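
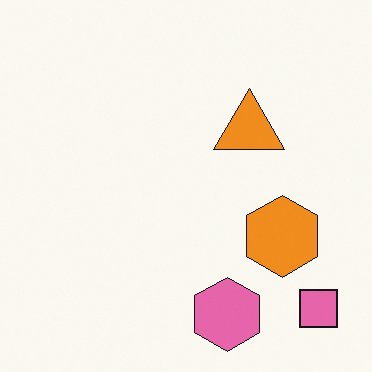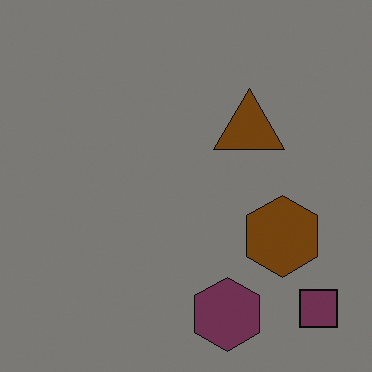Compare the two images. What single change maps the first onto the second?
The transformation is: darkened a lot.

Every pixel — background and shapes alike — is uniformly darkened.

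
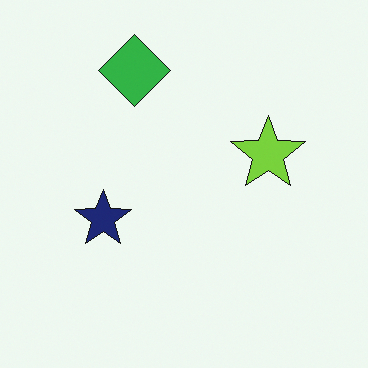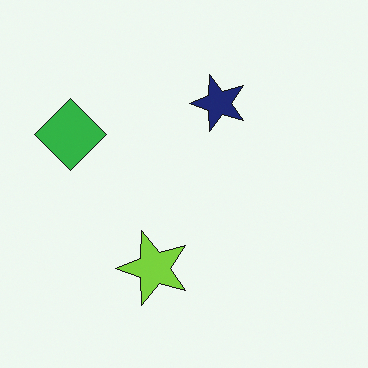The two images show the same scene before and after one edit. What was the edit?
Transposed (reflected across the top-left ↔ bottom-right diagonal).

Shapes have swapped their row and column positions — what was in the top-right is now in the bottom-left — a diagonal reflection.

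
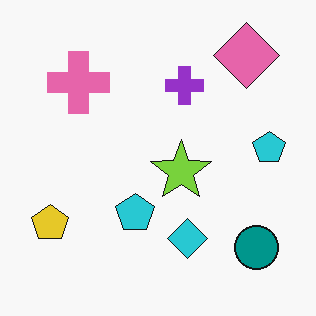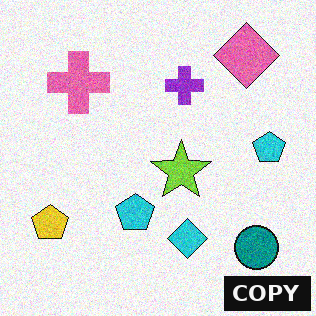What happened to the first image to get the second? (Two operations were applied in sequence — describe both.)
The second image is the first degraded with moderate additive noise, then watermarked with the text "COPY" in the lower-right corner.

Random speckle covers the whole image, including the flat background. A dark label reading "COPY" appears in the lower-right corner.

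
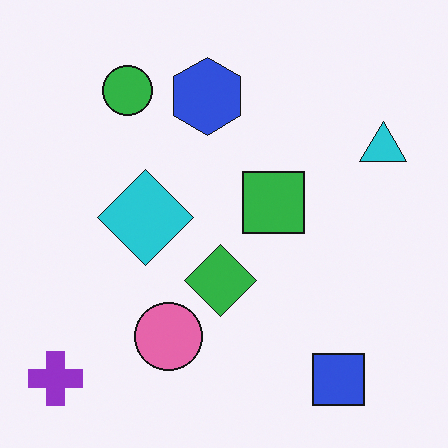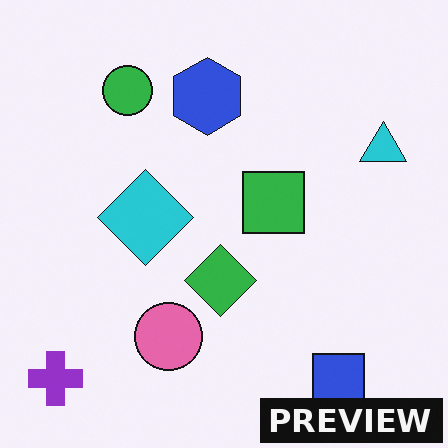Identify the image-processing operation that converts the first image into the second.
Watermarked with the text "PREVIEW" in the lower-right corner.

A dark label reading "PREVIEW" appears in the lower-right corner.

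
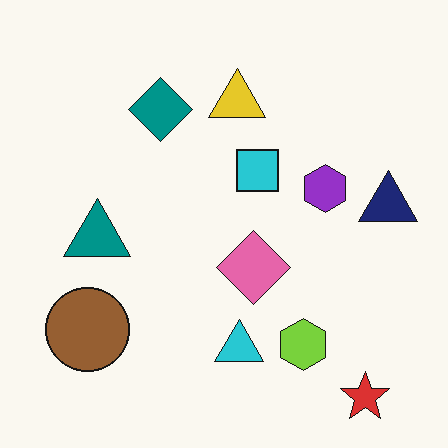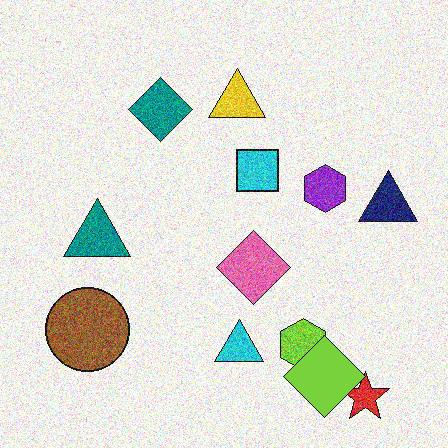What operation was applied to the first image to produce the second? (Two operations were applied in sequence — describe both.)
This is the original image degraded with heavy additive noise, then overlaid with an additional lime diamond.

Random speckle covers the whole image, including the flat background. A lime diamond appears in the second image that is absent from the first.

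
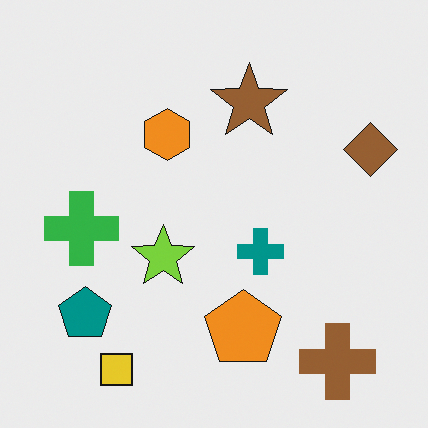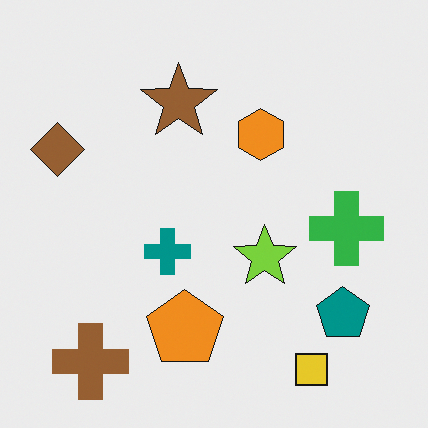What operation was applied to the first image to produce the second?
The image was flipped horizontally (left ↔ right).

The brown diamond is in the right of the first image and the left of the second — shapes on opposite sides of the vertical midline have swapped in a mirror flip.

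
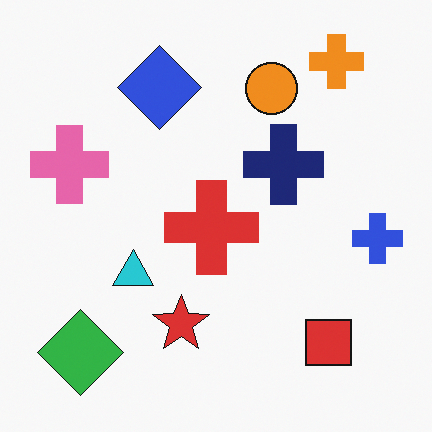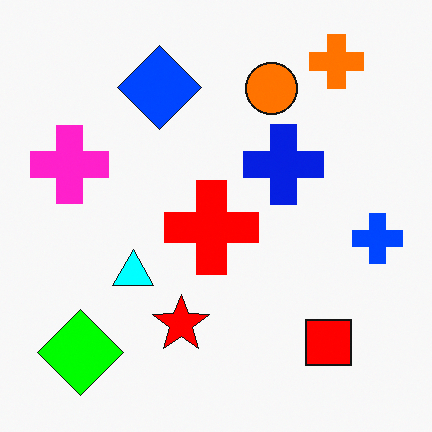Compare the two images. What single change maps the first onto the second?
It was made much more vivid (saturation change).

All colors are more vivid — a global saturation change.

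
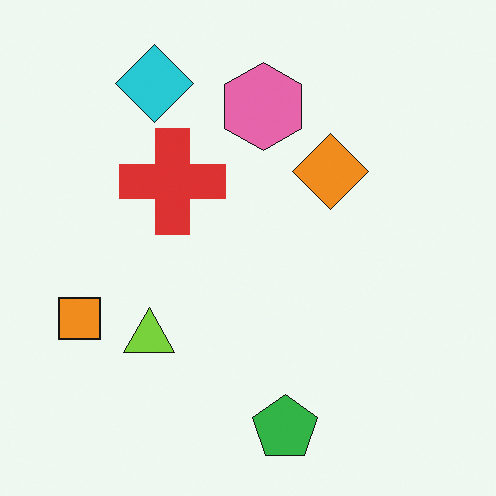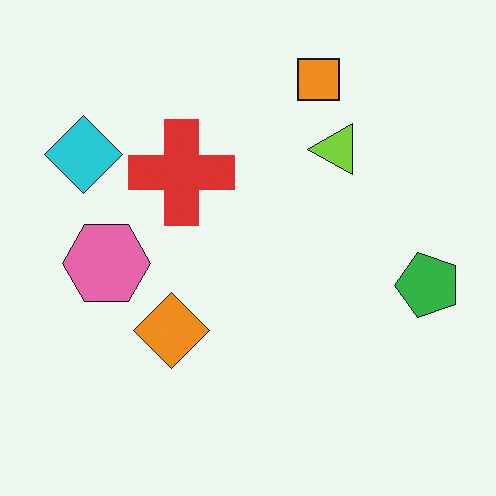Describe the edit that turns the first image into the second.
The second image is the first transposed (reflected across the top-left ↔ bottom-right diagonal).

Shapes have swapped their row and column positions — what was in the top-right is now in the bottom-left — a diagonal reflection.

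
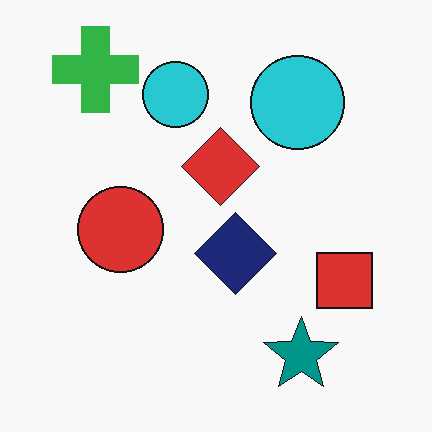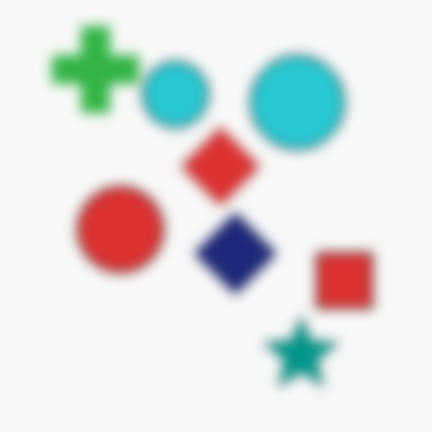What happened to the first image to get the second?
Strongly gaussian-blurred.

Shape edges and outlines are uniformly softened across the whole image.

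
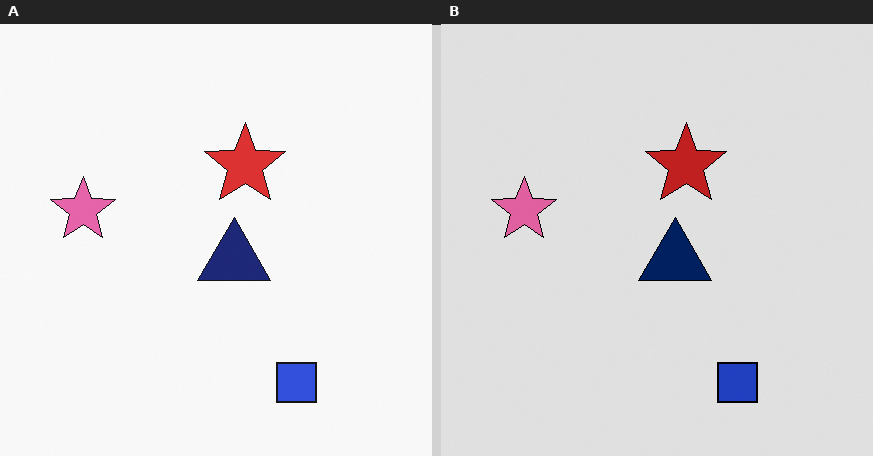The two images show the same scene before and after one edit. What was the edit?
Moderately posterized.

Each flat color has snapped to a coarser quantized level — most visibly, the near-white background has dropped to a flat grey.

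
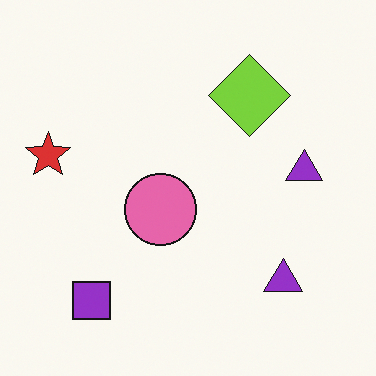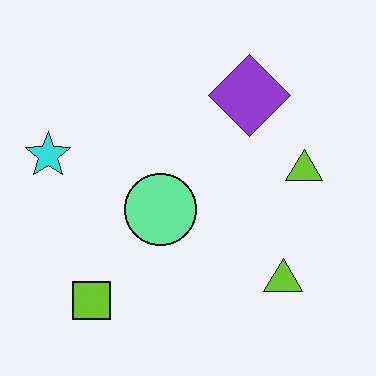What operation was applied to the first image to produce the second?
The transformation is: hue-shifted by a large amount.

Every shape's color has rotated by the same amount around the hue wheel — a uniform hue shift.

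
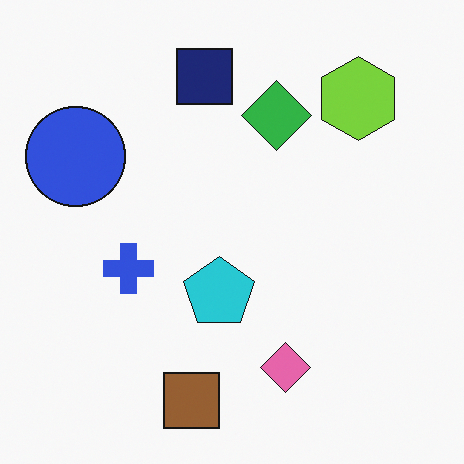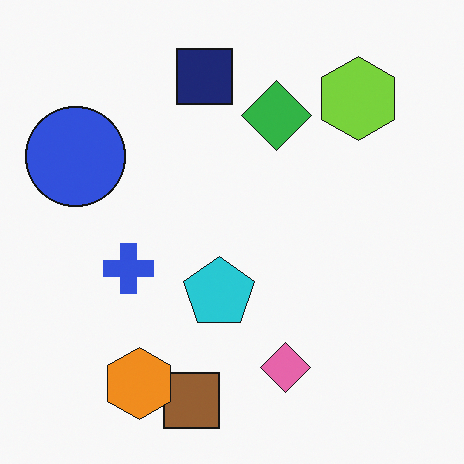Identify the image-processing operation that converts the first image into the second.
It was overlaid with an additional orange hexagon.

An orange hexagon appears in the second image that is absent from the first.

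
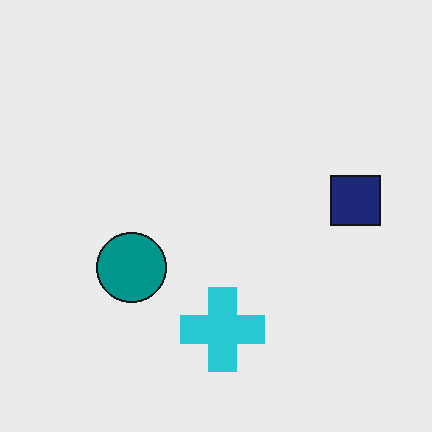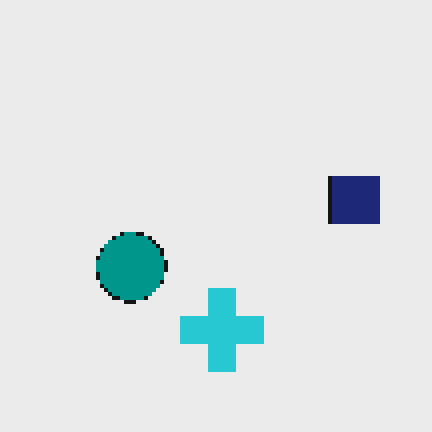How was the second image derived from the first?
The transformation is: mildly pixelated.

Shapes are reduced to large square blocks; fine edges and outlines are lost — a downscale-then-upscale (mosaic) effect.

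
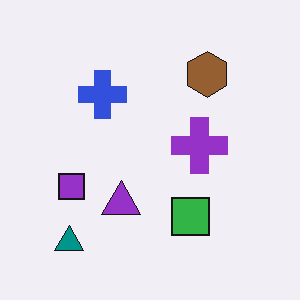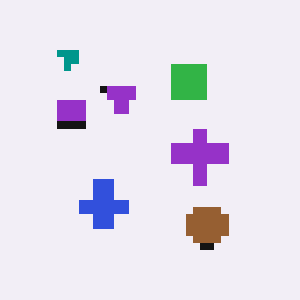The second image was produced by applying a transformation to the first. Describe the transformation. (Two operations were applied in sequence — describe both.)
The transformation is: pixelated into visible square blocks, then flipped vertically (top ↔ bottom).

Shapes are reduced to large square blocks; fine edges and outlines are lost — a downscale-then-upscale (mosaic) effect. The teal triangle is in the bottom-left of the first image and the top-left of the second — shapes on opposite sides of the horizontal midline have swapped in a mirror flip.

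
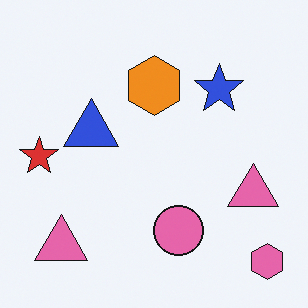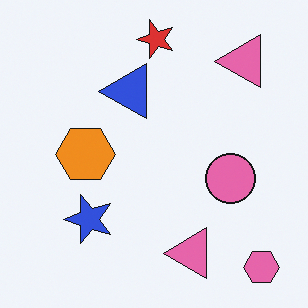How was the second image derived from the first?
The transformation is: transposed (reflected across the top-left ↔ bottom-right diagonal).

Shapes have swapped their row and column positions — what was in the top-right is now in the bottom-left — a diagonal reflection.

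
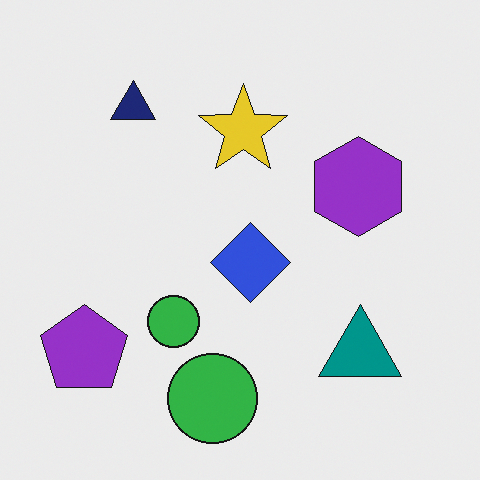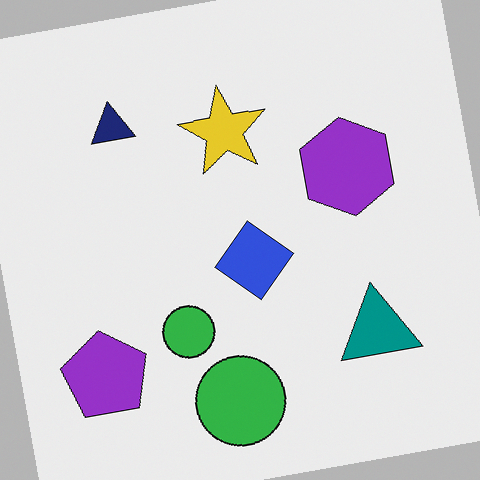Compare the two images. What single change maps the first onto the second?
Rotated counter-clockwise by a slight angle.

Every shape is tilted by the same angle and the image corners show triangular fill wedges — a whole-image rotation by a non-right angle.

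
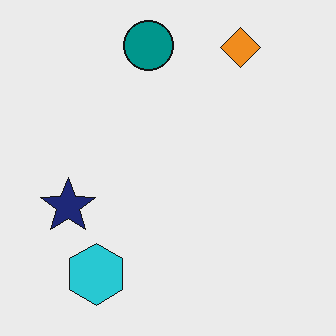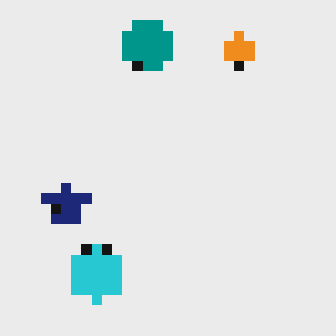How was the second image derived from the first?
The transformation is: heavily pixelated into large blocks.

Shapes are reduced to large square blocks; fine edges and outlines are lost — a downscale-then-upscale (mosaic) effect.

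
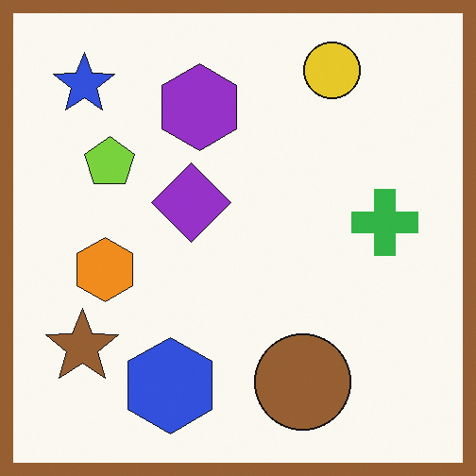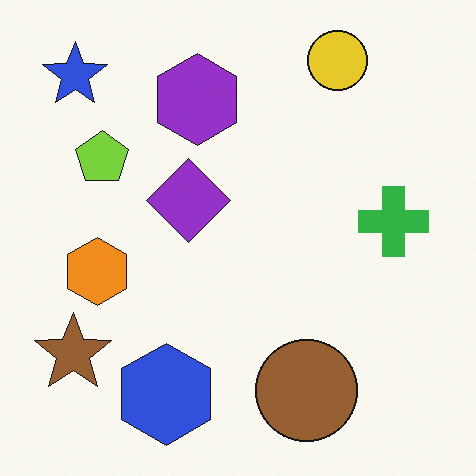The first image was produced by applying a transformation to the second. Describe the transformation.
The transformation is: framed with a brown border.

A solid brown frame runs around the edge of the first image, with the content slightly shrunk inside it.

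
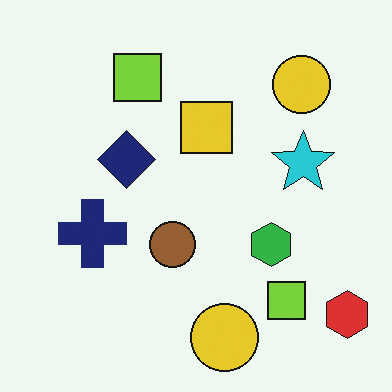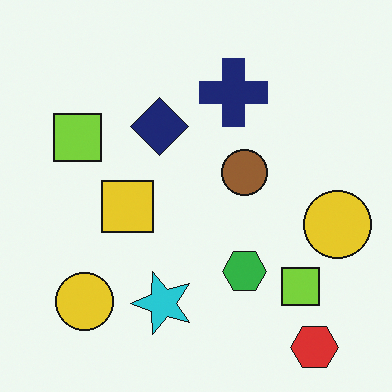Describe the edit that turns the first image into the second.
The transformation is: transposed (reflected across the top-left ↔ bottom-right diagonal).

Shapes have swapped their row and column positions — what was in the top-right is now in the bottom-left — a diagonal reflection.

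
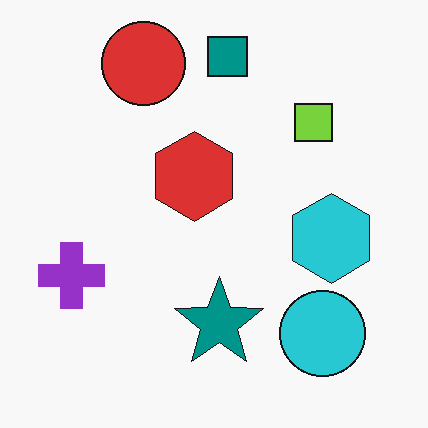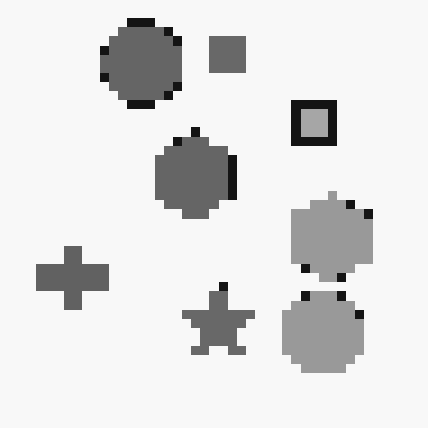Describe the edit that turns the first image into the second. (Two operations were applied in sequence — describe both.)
The second image is the first converted to grayscale, then coarsely pixelated.

All color is removed — every shape is now a shade of grey. Shapes are reduced to large square blocks; fine edges and outlines are lost — a downscale-then-upscale (mosaic) effect.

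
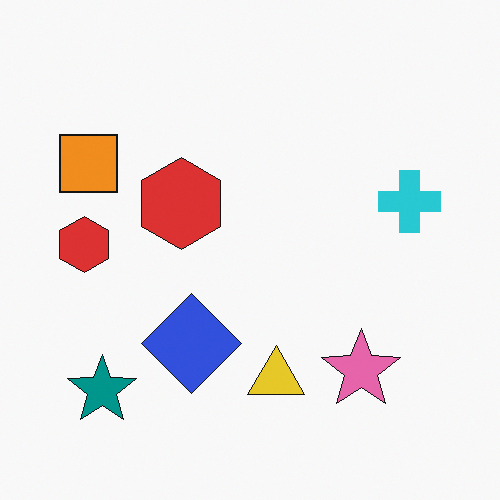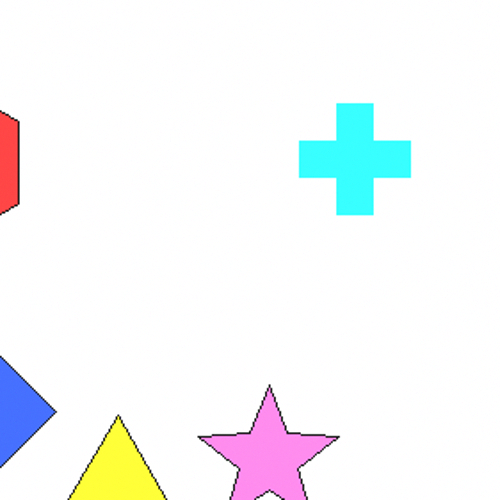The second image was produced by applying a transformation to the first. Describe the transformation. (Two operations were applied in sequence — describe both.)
The image was noticeably brightened, then cropped tightly and scaled back up.

Every pixel — background and shapes alike — is uniformly brightened. The visible shapes are larger and the field of view is narrower; shapes near the original edges may be partly or wholly outside the frame — a crop-and-rescale.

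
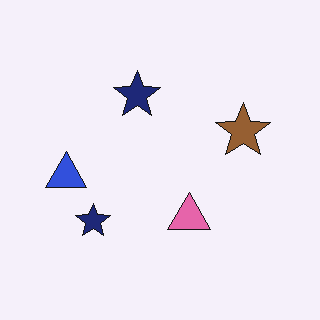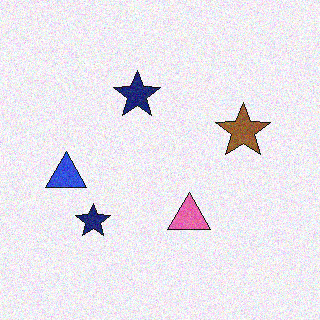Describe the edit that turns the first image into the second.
The transformation is: degraded with visible gaussian noise.

Random speckle covers the whole image, including the flat background.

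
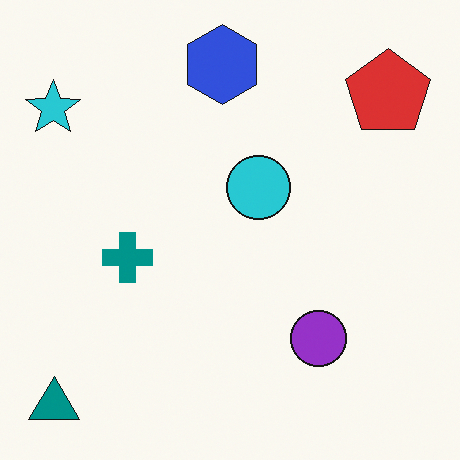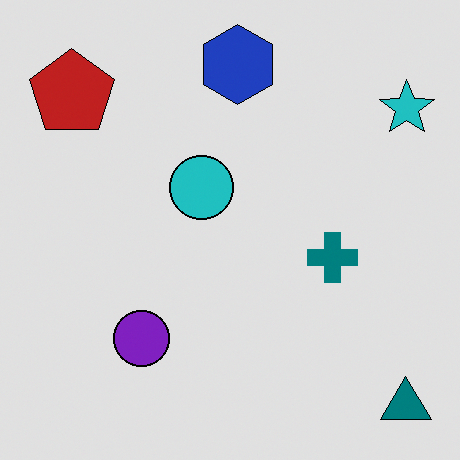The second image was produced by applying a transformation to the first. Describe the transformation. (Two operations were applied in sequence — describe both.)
The image was moderately posterized, then flipped horizontally (left ↔ right).

Each flat color has snapped to a coarser quantized level — most visibly, the near-white background has dropped to a flat grey. The cyan star is in the top-left of the first image and the top-right of the second — shapes on opposite sides of the vertical midline have swapped in a mirror flip.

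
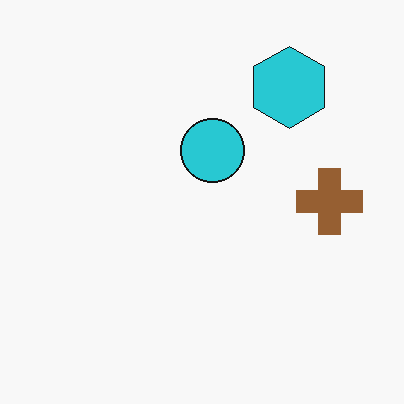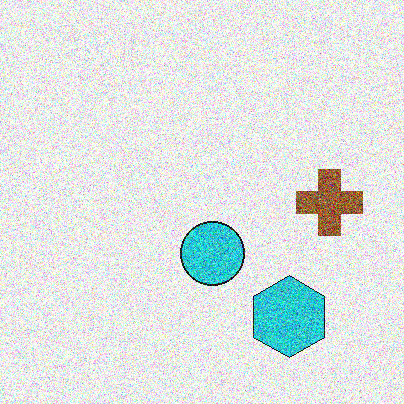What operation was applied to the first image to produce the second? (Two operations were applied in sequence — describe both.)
Flipped vertically (top ↔ bottom), then degraded with strong gaussian noise.

The cyan hexagon is in the top-right of the first image and the bottom-right of the second — shapes on opposite sides of the horizontal midline have swapped in a mirror flip. Random speckle covers the whole image, including the flat background.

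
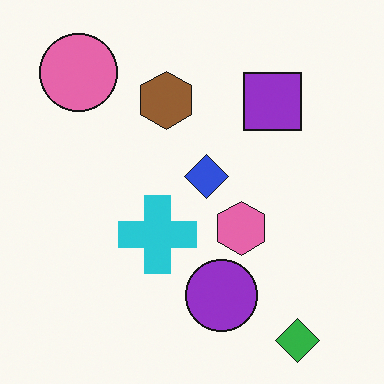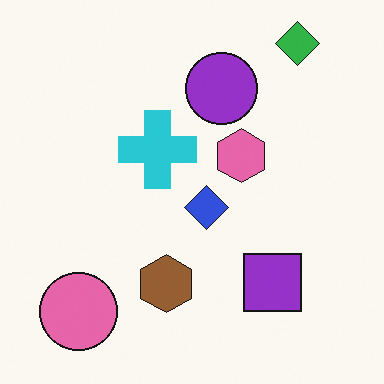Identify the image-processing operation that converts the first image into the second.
The second image is the first flipped vertically (top ↔ bottom).

The green diamond is in the bottom-right of the first image and the top-right of the second — shapes on opposite sides of the horizontal midline have swapped in a mirror flip.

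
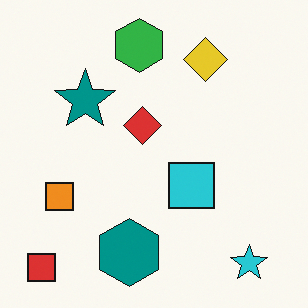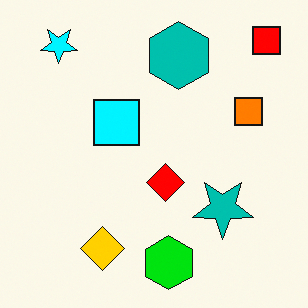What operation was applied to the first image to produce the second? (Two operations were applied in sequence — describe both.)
This is the original image rotated 180°, then made much more vivid (saturation change).

The red square sits in the bottom-left of the first image and the top-right of the second — consistent with a whole-image 180° rotation. All colors are more vivid — a global saturation change.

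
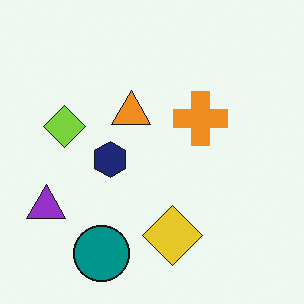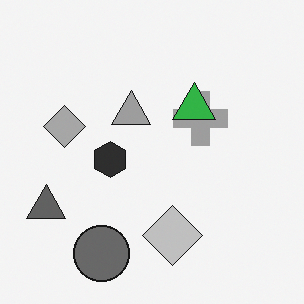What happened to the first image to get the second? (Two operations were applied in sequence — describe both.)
Converted to grayscale, then overlaid with an additional green triangle.

All color is removed — every shape is now a shade of grey. A green triangle appears in the second image that is absent from the first.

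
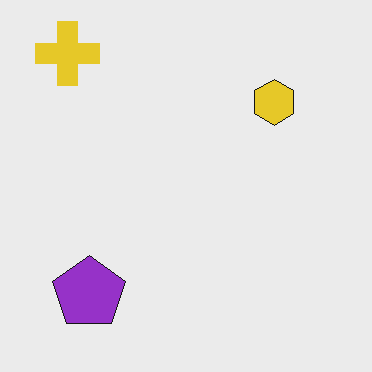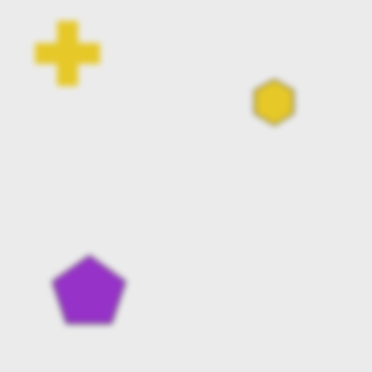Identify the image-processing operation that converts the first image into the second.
It was noticeably gaussian-blurred.

Shape edges and outlines are uniformly softened across the whole image.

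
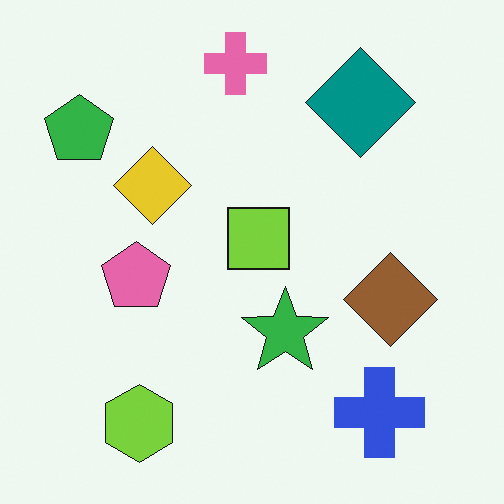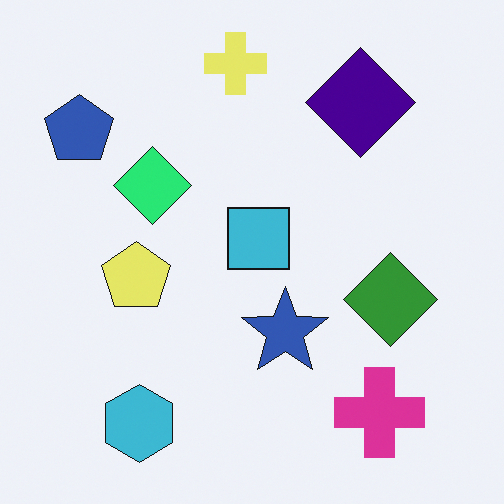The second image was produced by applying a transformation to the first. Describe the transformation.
Hue-shifted by a moderate amount.

Every shape's color has rotated by the same amount around the hue wheel — a uniform hue shift.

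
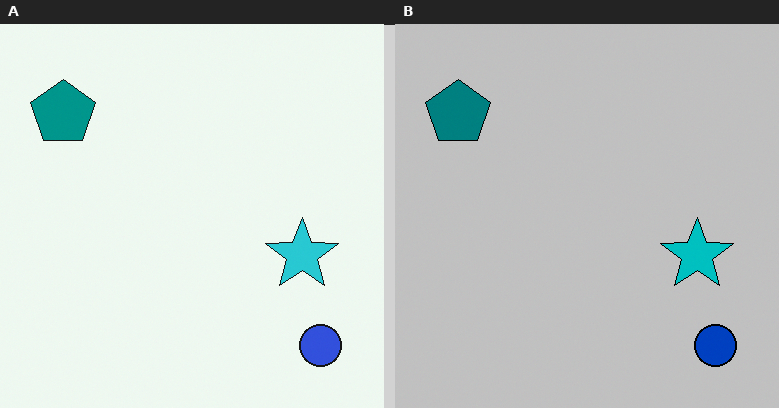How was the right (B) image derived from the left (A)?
It was aggressively posterized.

Each flat color has snapped to a coarser quantized level — most visibly, the near-white background has dropped to a flat grey.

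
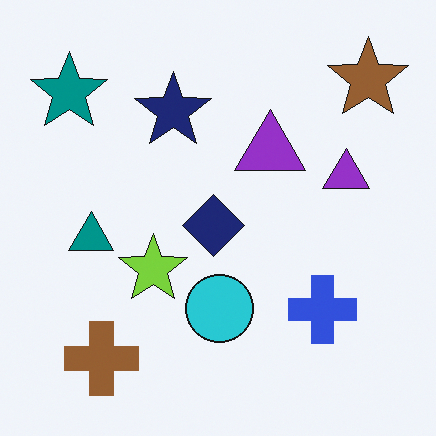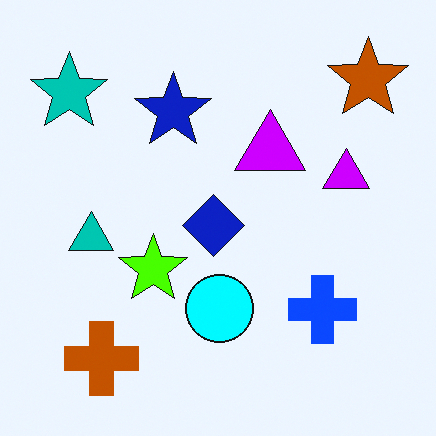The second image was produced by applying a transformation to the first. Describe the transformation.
The second image is the first made much more vivid (saturation change).

All colors are more vivid — a global saturation change.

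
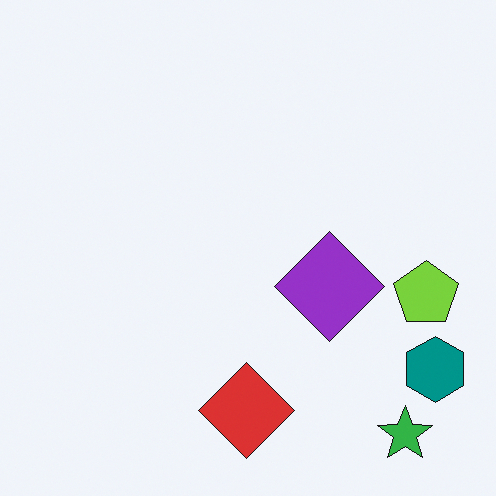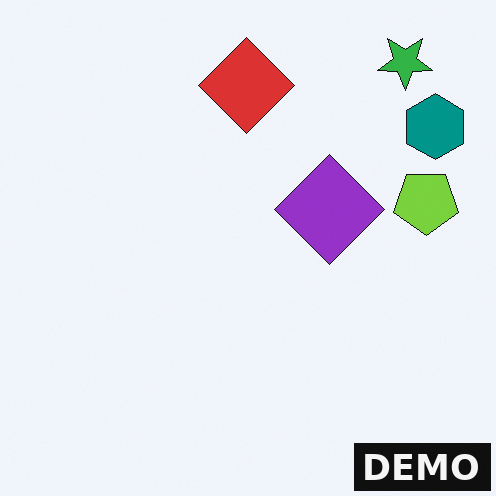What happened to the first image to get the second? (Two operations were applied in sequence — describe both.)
The second image is the first flipped vertically (top ↔ bottom), then watermarked with the text "DEMO" in the lower-right corner.

The green star is in the bottom-right of the first image and the top-right of the second — shapes on opposite sides of the horizontal midline have swapped in a mirror flip. A dark label reading "DEMO" appears in the lower-right corner.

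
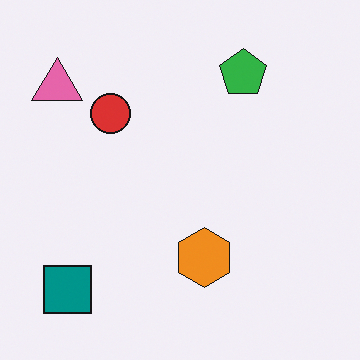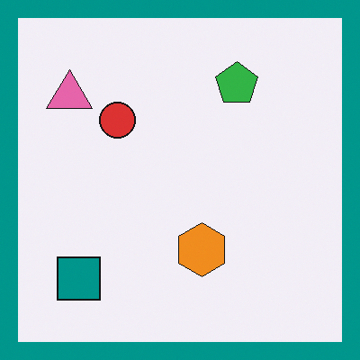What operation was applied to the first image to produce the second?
The second image is the first framed with a teal border.

A solid teal frame runs around the edge of the second image, with the content slightly shrunk inside it.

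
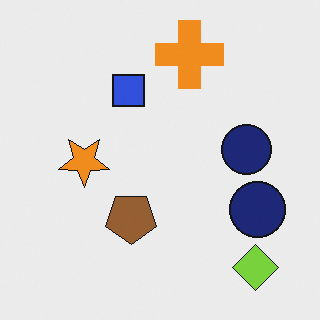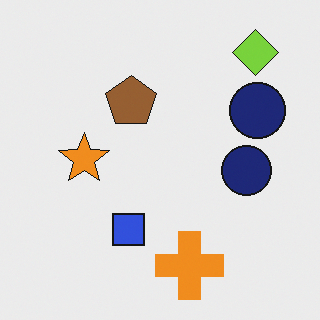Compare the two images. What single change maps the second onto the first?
The image was flipped vertically (top ↔ bottom).

The lime diamond is in the top-right of the second image and the bottom-right of the first — shapes on opposite sides of the horizontal midline have swapped in a mirror flip.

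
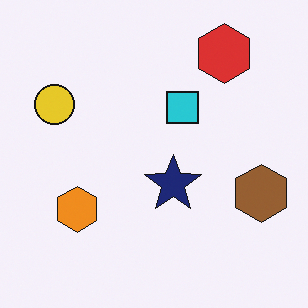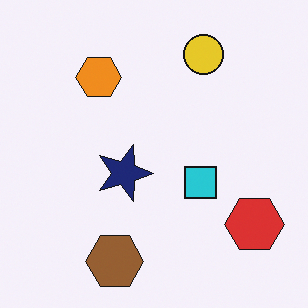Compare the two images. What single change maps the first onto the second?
The image was rotated 90° clockwise.

The red hexagon sits in the top-right of the first image and the bottom-right of the second — consistent with a whole-image 90° clockwise rotation.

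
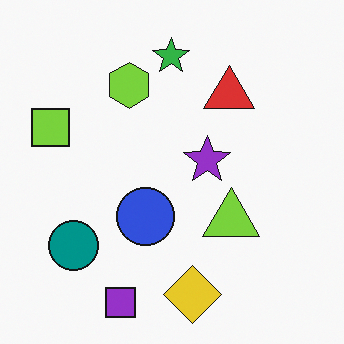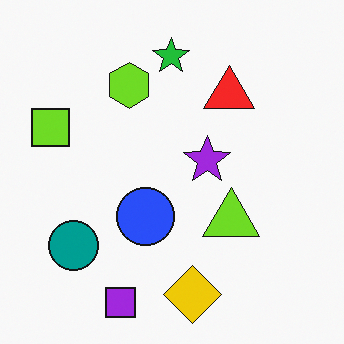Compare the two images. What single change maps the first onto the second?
The transformation is: slightly oversaturated.

All colors are more vivid — a global saturation change.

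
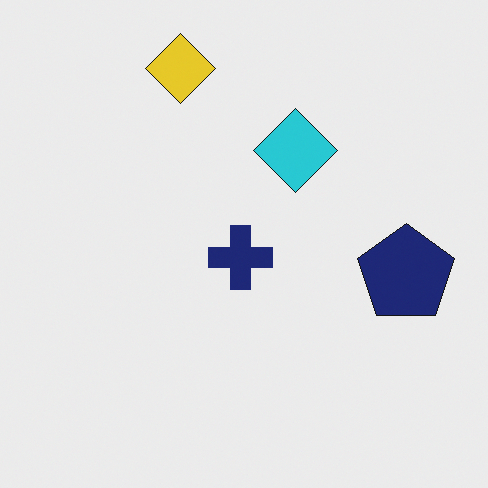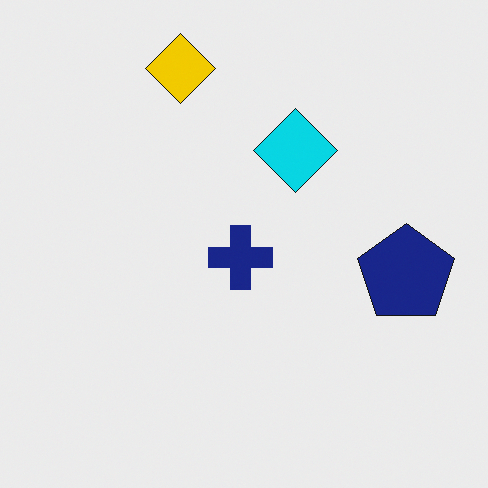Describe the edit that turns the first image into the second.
The transformation is: slightly oversaturated.

All colors are more vivid — a global saturation change.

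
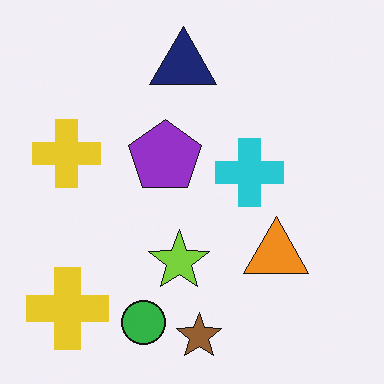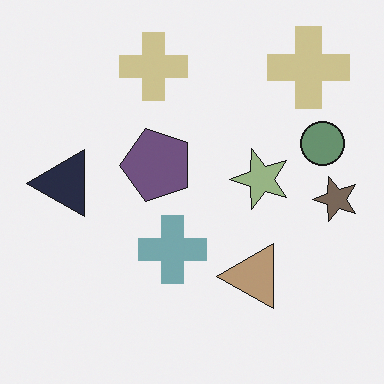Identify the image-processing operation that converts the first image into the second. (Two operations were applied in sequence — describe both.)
The image was transposed (reflected across the top-left ↔ bottom-right diagonal), then heavily desaturated.

Shapes have swapped their row and column positions — what was in the top-right is now in the bottom-left — a diagonal reflection. All colors are more muted and greyish — a global saturation change.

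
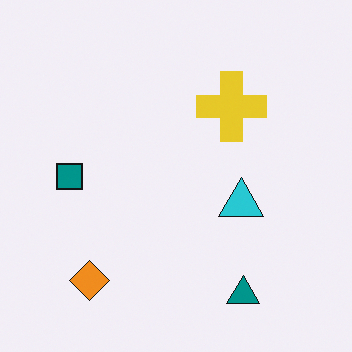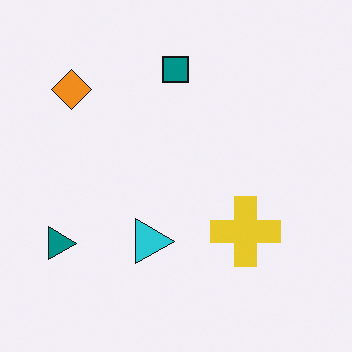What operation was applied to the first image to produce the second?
The image was rotated 90° clockwise.

The teal triangle sits in the bottom-right of the first image and the bottom-left of the second — consistent with a whole-image 90° clockwise rotation.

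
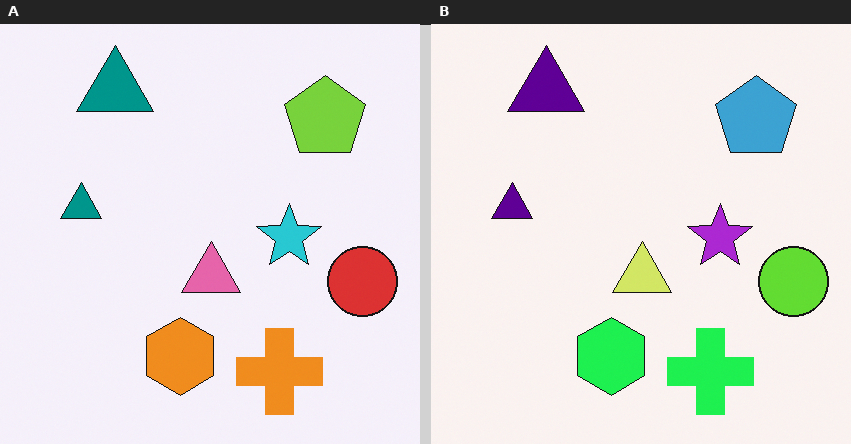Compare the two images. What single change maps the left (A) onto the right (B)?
It was hue-shifted through roughly a third of the color wheel.

Every shape's color has rotated by the same amount around the hue wheel — a uniform hue shift.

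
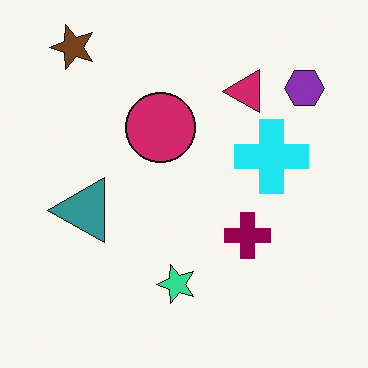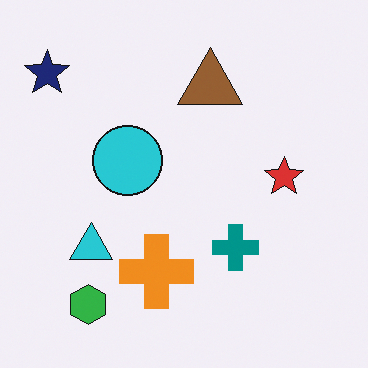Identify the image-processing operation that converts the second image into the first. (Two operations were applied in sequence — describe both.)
The first image is the second transposed (reflected across the top-left ↔ bottom-right diagonal), then hue-shifted by a moderate amount.

Shapes have swapped their row and column positions — what was in the top-right is now in the bottom-left — a diagonal reflection. Every shape's color has rotated by the same amount around the hue wheel — a uniform hue shift.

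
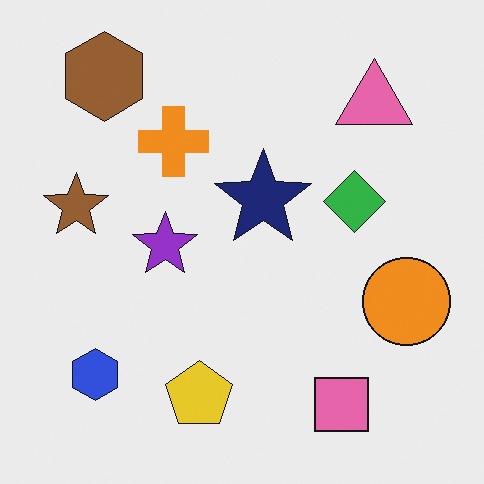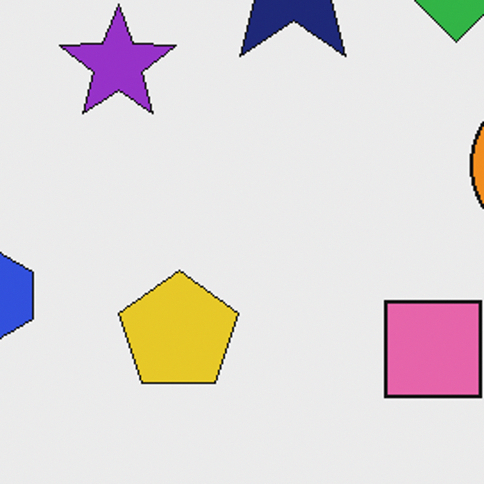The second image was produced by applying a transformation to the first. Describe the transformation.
The second image is the first cropped tightly and scaled back up.

The visible shapes are larger and the field of view is narrower; shapes near the original edges may be partly or wholly outside the frame — a crop-and-rescale.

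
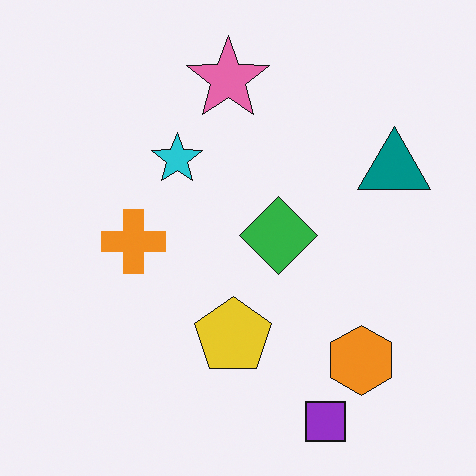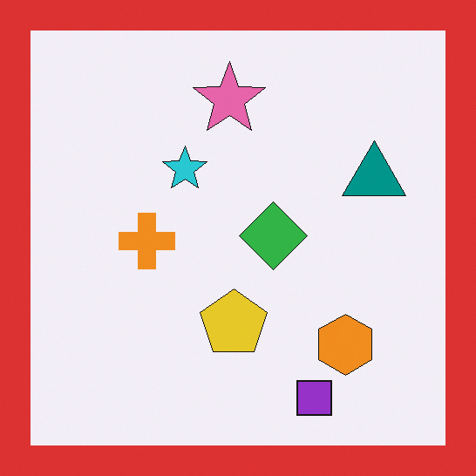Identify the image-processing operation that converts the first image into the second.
The second image is the first framed with a red border.

A solid red frame runs around the edge of the second image, with the content slightly shrunk inside it.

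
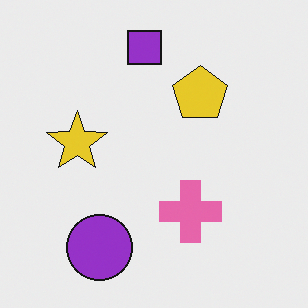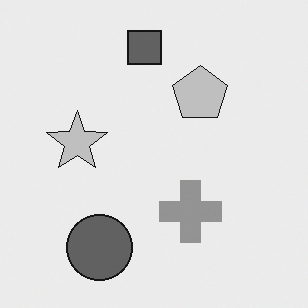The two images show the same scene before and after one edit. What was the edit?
Converted to grayscale.

All color is removed — every shape is now a shade of grey.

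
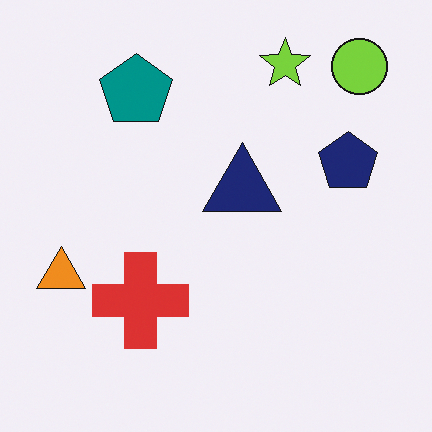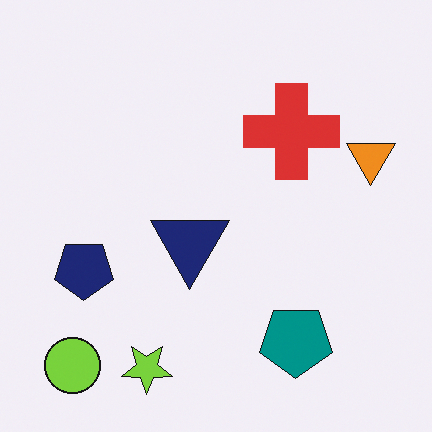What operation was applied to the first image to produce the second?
The transformation is: rotated 180°.

The lime circle sits in the top-right of the first image and the bottom-left of the second — consistent with a whole-image 180° rotation.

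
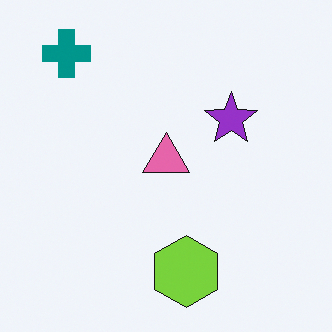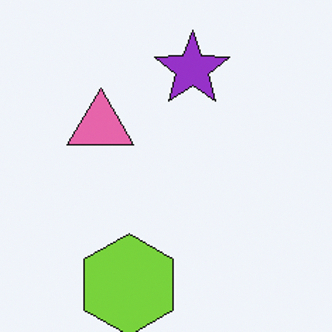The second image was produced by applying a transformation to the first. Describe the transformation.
The second image is the first cropped to a modestly smaller region and rescaled.

The visible shapes are larger and the field of view is narrower; shapes near the original edges may be partly or wholly outside the frame — a crop-and-rescale.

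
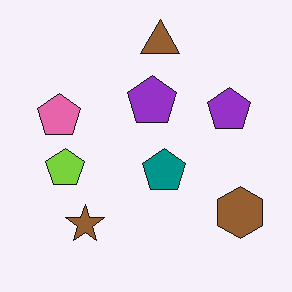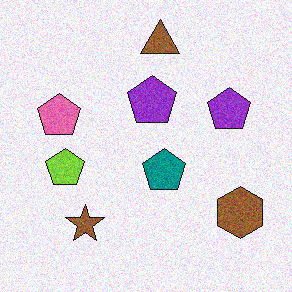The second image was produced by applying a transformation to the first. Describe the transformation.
The image was degraded with visible gaussian noise.

Random speckle covers the whole image, including the flat background.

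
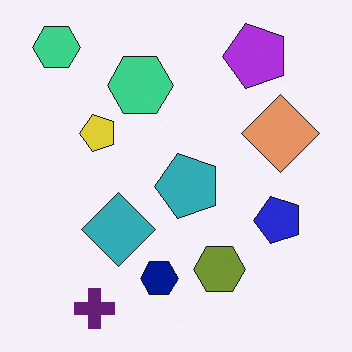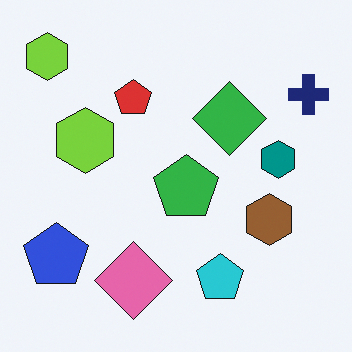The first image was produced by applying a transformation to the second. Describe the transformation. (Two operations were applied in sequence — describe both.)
Transposed (reflected across the top-left ↔ bottom-right diagonal), then hue-shifted slightly.

Shapes have swapped their row and column positions — what was in the top-right is now in the bottom-left — a diagonal reflection. Every shape's color has rotated by the same amount around the hue wheel — a uniform hue shift.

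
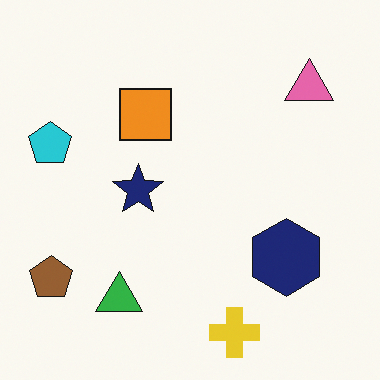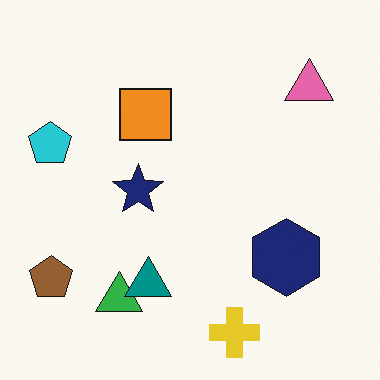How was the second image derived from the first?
The transformation is: overlaid with an additional teal triangle.

A teal triangle appears in the second image that is absent from the first.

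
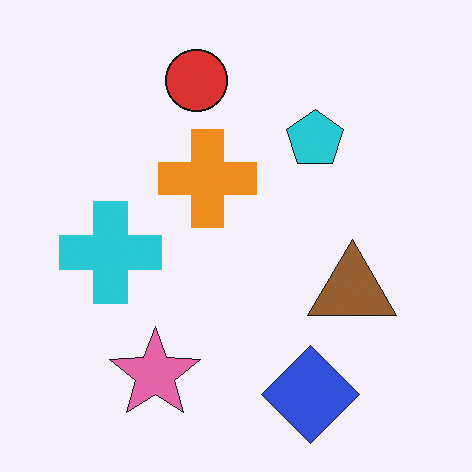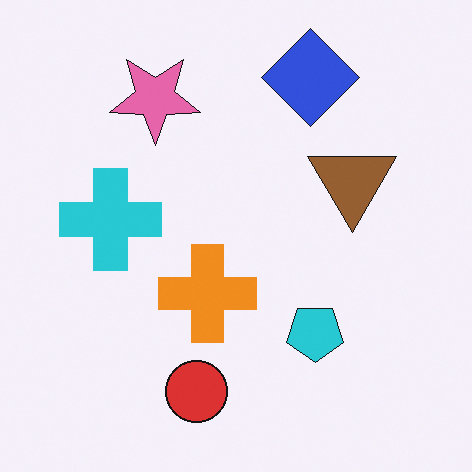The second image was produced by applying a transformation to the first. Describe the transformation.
Flipped vertically (top ↔ bottom).

The blue diamond is in the bottom of the first image and the top of the second — shapes on opposite sides of the horizontal midline have swapped in a mirror flip.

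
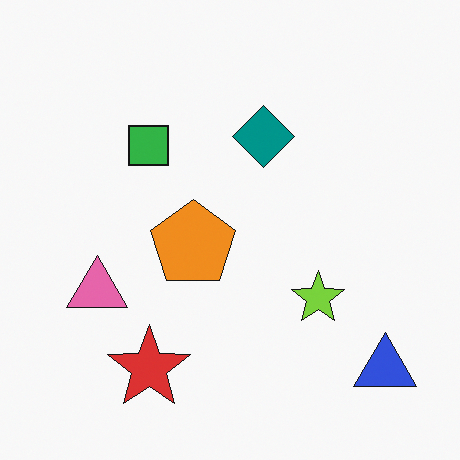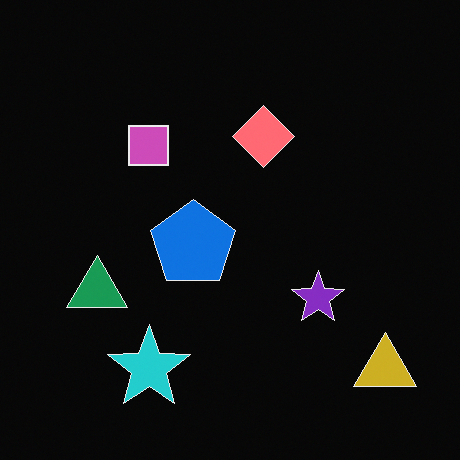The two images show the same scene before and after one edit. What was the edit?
Color-inverted (negative).

The light background has become dark and every shape's color is its complement — a photographic negative.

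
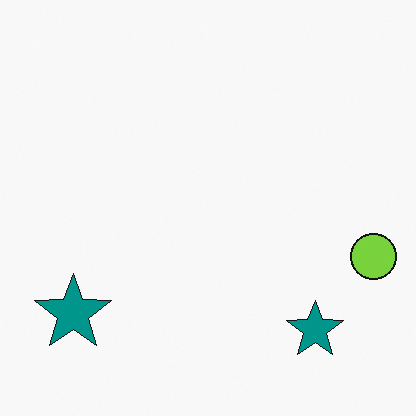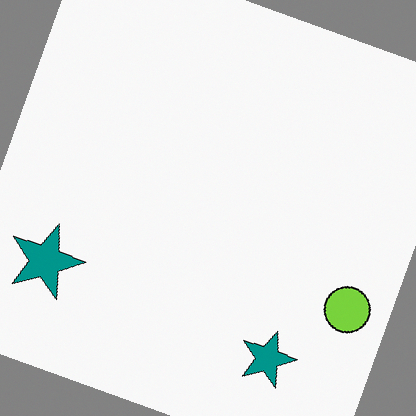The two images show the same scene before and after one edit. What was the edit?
This is the original image rotated clockwise by a clearly visible amount.

Every shape is tilted by the same angle and the image corners show triangular fill wedges — a whole-image rotation by a non-right angle.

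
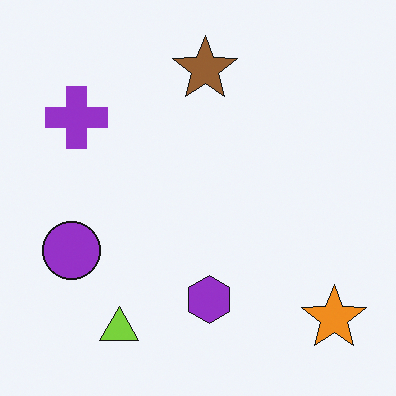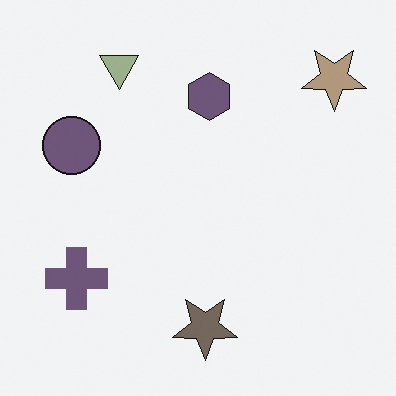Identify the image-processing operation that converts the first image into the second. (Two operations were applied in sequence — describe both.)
It was flipped vertically (top ↔ bottom), then made much more muted (saturation change).

The lime triangle is in the bottom-left of the first image and the top-left of the second — shapes on opposite sides of the horizontal midline have swapped in a mirror flip. All colors are more muted and greyish — a global saturation change.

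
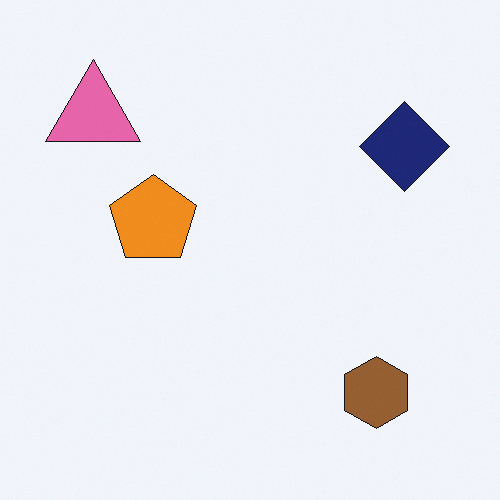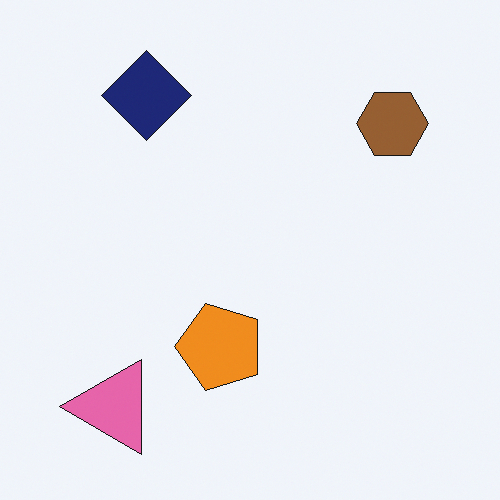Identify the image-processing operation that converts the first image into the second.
The image was rotated 90° counter-clockwise.

The pink triangle sits in the top-left of the first image and the bottom-left of the second — consistent with a whole-image 90° counter-clockwise rotation.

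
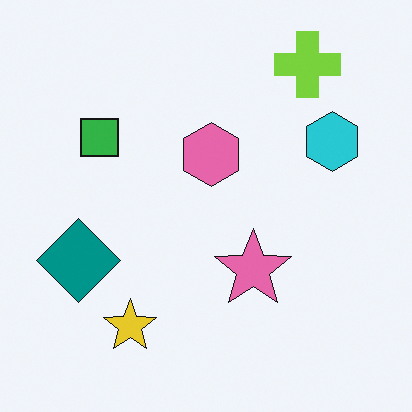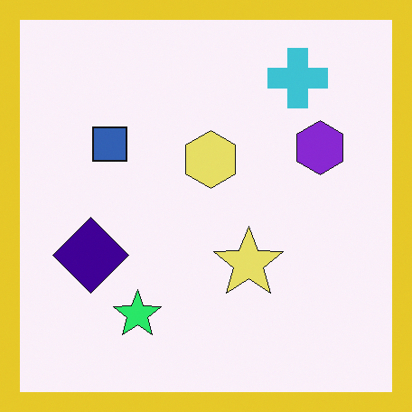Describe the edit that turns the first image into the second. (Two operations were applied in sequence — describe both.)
The second image is the first hue-shifted through roughly a third of the color wheel, then framed with a yellow border.

Every shape's color has rotated by the same amount around the hue wheel — a uniform hue shift. A solid yellow frame runs around the edge of the second image, with the content slightly shrunk inside it.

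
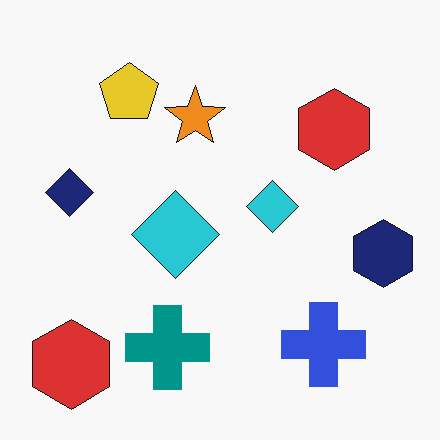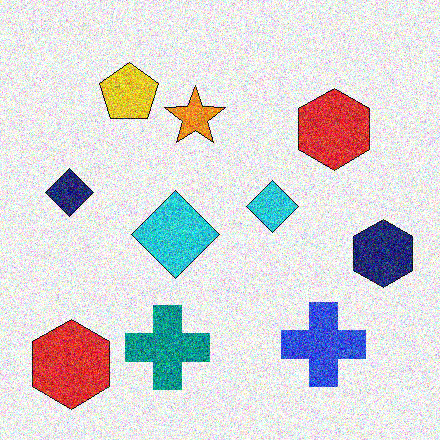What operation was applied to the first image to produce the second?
Degraded with strong gaussian noise.

Random speckle covers the whole image, including the flat background.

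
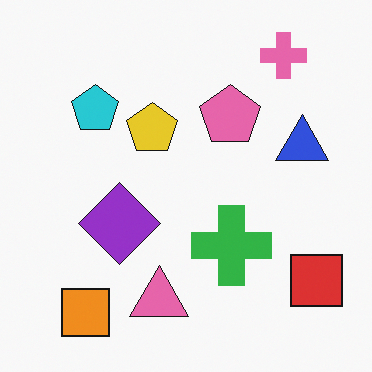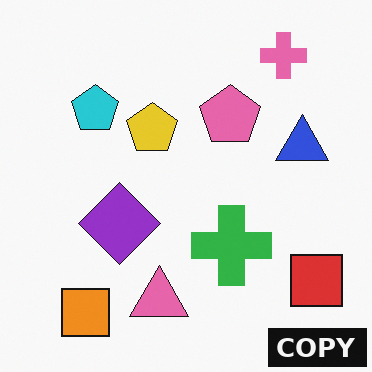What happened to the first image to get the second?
The second image is the first watermarked with the text "COPY" in the lower-right corner.

A dark label reading "COPY" appears in the lower-right corner.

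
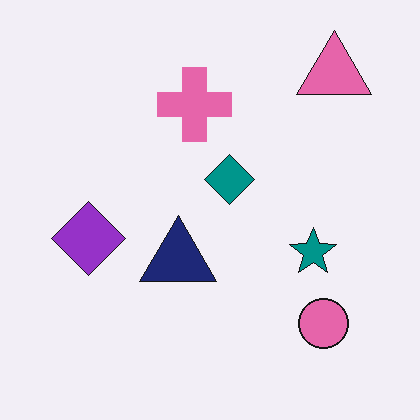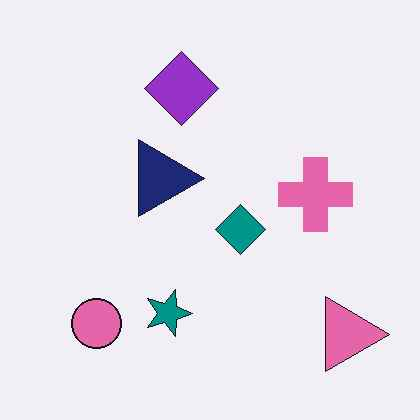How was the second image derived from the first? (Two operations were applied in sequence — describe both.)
The transformation is: rotated 90° clockwise, then JPEG-compressed with visible artifacts.

The pink triangle sits in the top-right of the first image and the bottom-right of the second — consistent with a whole-image 90° clockwise rotation. Blocky 8×8 compression artifacts appear around shape edges and the flat background shows ringing — characteristic JPEG degradation.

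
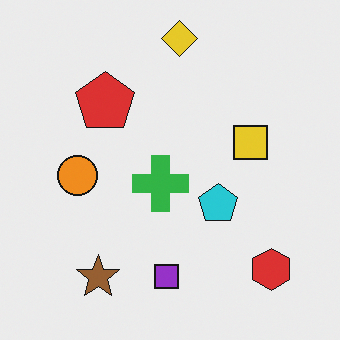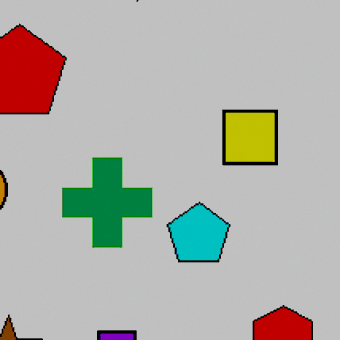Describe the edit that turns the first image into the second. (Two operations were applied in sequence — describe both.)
The transformation is: cropped to a modestly smaller region and rescaled, then heavily posterized to just a handful of flat colors.

The visible shapes are larger and the field of view is narrower; shapes near the original edges may be partly or wholly outside the frame — a crop-and-rescale. Each flat color has snapped to a coarser quantized level — most visibly, the near-white background has dropped to a flat grey.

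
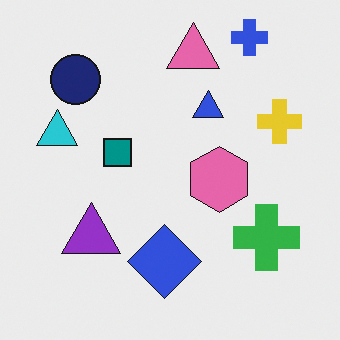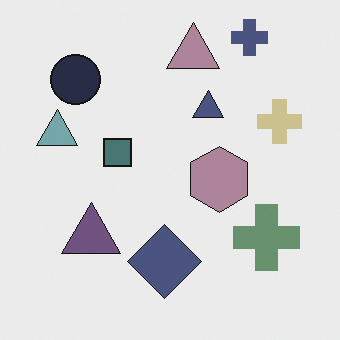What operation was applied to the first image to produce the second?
The transformation is: made much more muted (saturation change).

All colors are more muted and greyish — a global saturation change.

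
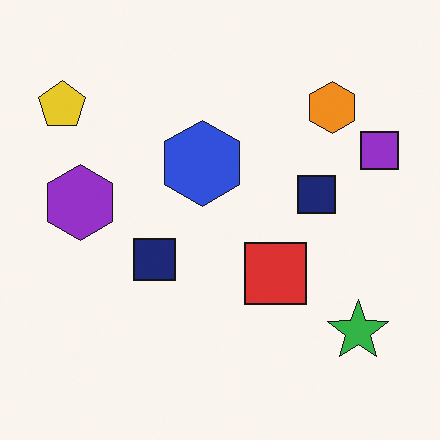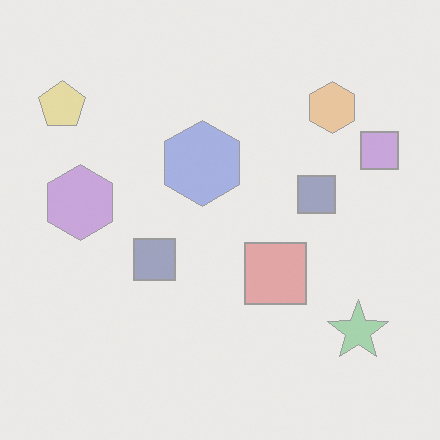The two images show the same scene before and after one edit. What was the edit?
This is the original image washed out (contrast reduced).

Tones are pushed toward mid-grey across the whole image — a global contrast change.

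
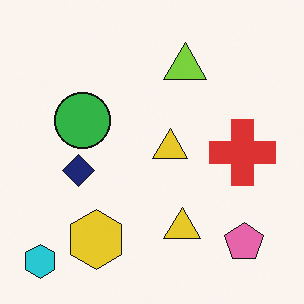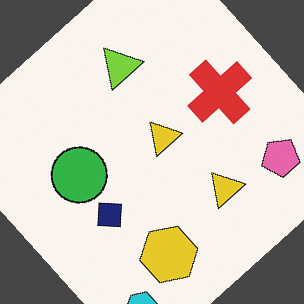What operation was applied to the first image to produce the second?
Rotated counter-clockwise by a large amount — several tens of degrees.

Every shape is tilted by the same angle and the image corners show triangular fill wedges — a whole-image rotation by a non-right angle.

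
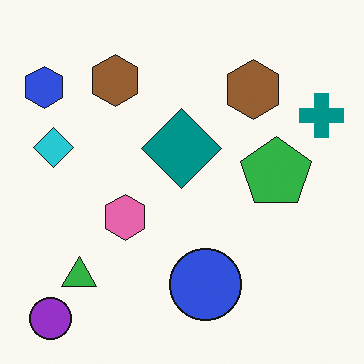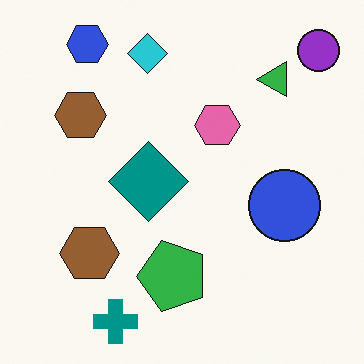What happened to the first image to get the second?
The transformation is: transposed (reflected across the top-left ↔ bottom-right diagonal).

Shapes have swapped their row and column positions — what was in the top-right is now in the bottom-left — a diagonal reflection.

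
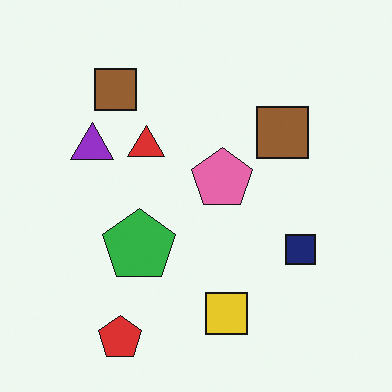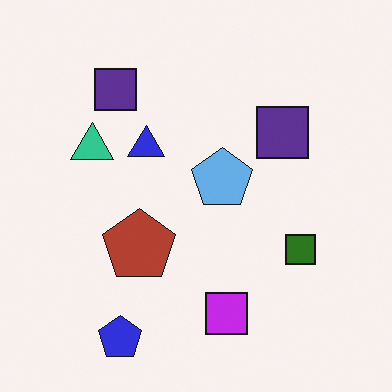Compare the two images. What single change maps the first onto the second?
This is the original image hue-shifted through roughly half the color wheel.

Every shape's color has rotated by the same amount around the hue wheel — a uniform hue shift.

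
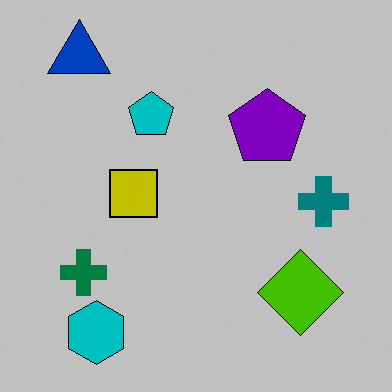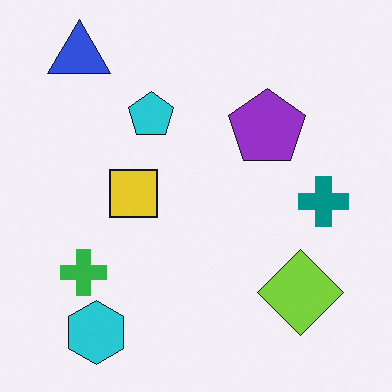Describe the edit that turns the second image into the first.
Aggressively posterized.

Each flat color has snapped to a coarser quantized level — most visibly, the near-white background has dropped to a flat grey.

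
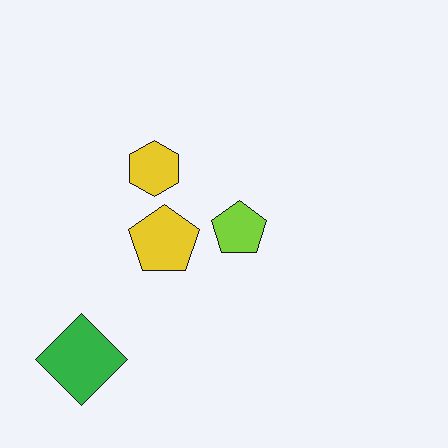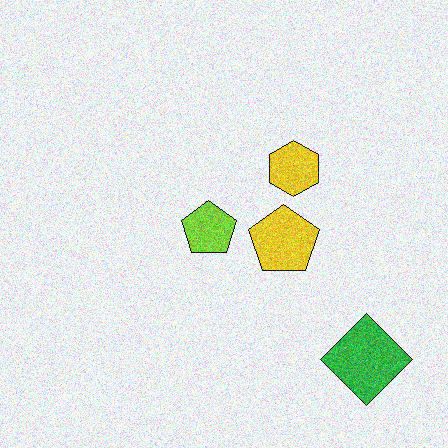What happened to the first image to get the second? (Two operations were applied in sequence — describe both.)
The second image is the first flipped horizontally (left ↔ right), then degraded with moderate additive noise.

The green diamond is in the bottom-left of the first image and the bottom-right of the second — shapes on opposite sides of the vertical midline have swapped in a mirror flip. Random speckle covers the whole image, including the flat background.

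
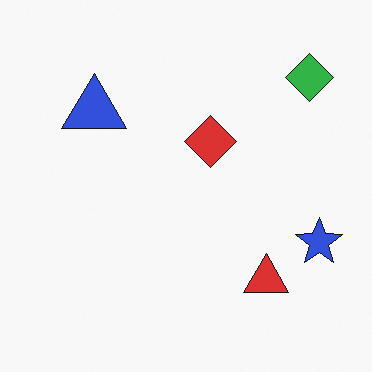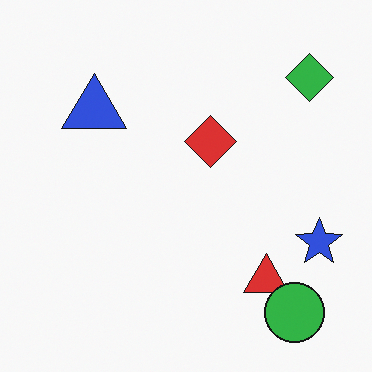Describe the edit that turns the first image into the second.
This is the original image overlaid with an additional green circle.

A green circle appears in the second image that is absent from the first.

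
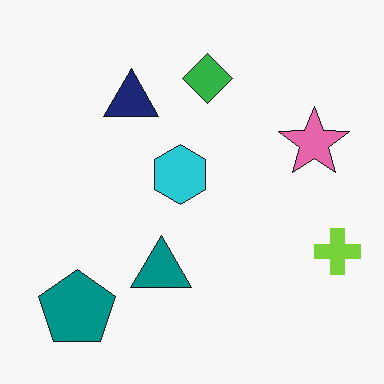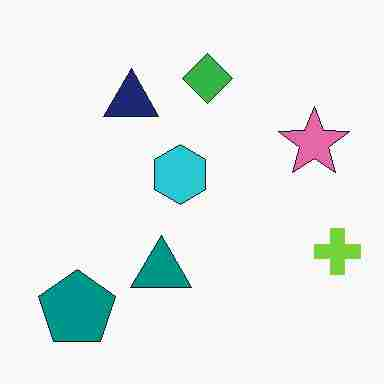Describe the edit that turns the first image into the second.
The image was degraded with heavy JPEG compression.

Blocky 8×8 compression artifacts appear around shape edges and the flat background shows ringing — characteristic JPEG degradation.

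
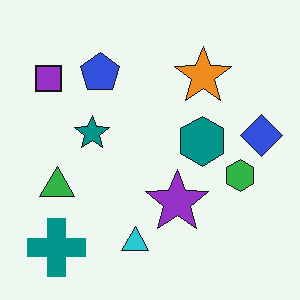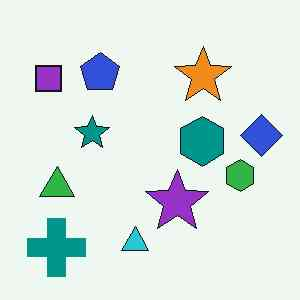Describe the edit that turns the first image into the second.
It was given moderate JPEG compression.

Blocky 8×8 compression artifacts appear around shape edges and the flat background shows ringing — characteristic JPEG degradation.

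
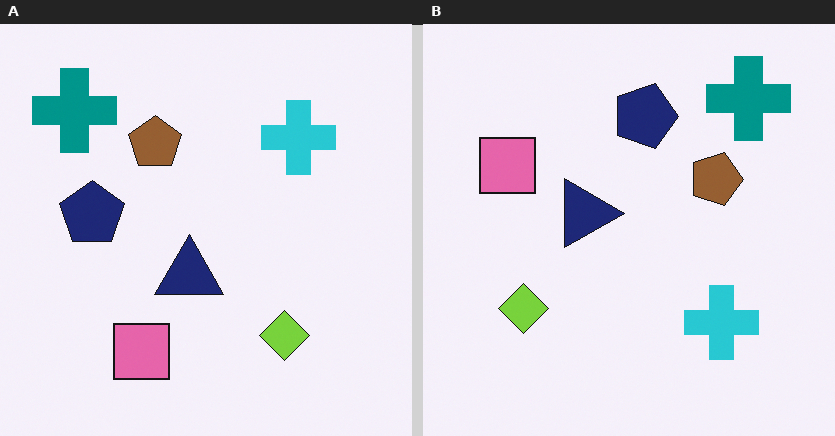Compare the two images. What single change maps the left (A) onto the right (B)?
Rotated 90° clockwise.

The teal cross sits in the top-left of the left (A) image and the top-right of the right (B) — consistent with a whole-image 90° clockwise rotation.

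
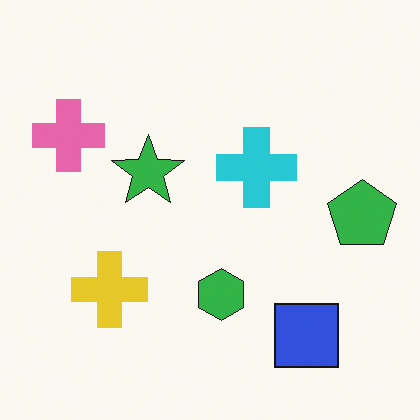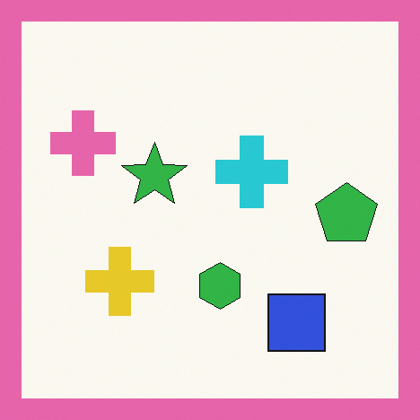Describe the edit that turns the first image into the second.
It was framed with a pink border.

A solid pink frame runs around the edge of the second image, with the content slightly shrunk inside it.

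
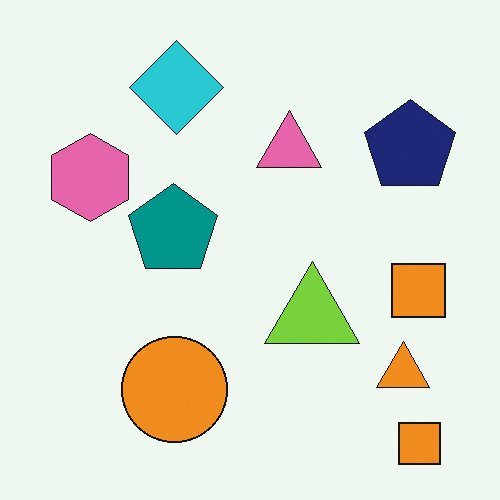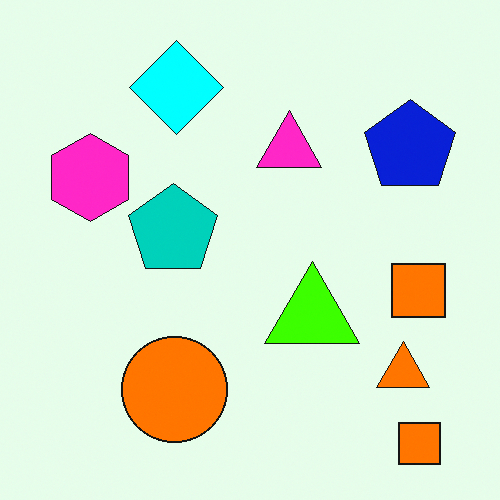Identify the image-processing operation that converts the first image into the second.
The image was heavily oversaturated.

All colors are more vivid — a global saturation change.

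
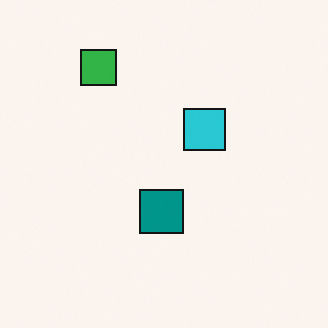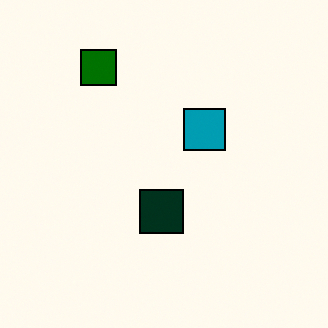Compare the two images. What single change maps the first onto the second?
It was given much higher contrast.

Tones are pushed away from mid-grey across the whole image — a global contrast change.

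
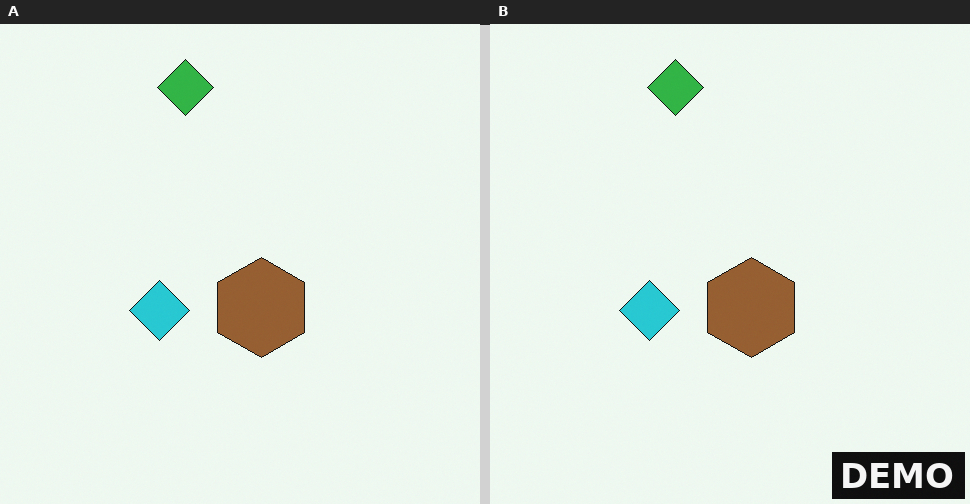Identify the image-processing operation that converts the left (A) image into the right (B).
This is the original image watermarked with the text "DEMO" in the lower-right corner.

A dark label reading "DEMO" appears in the lower-right corner.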